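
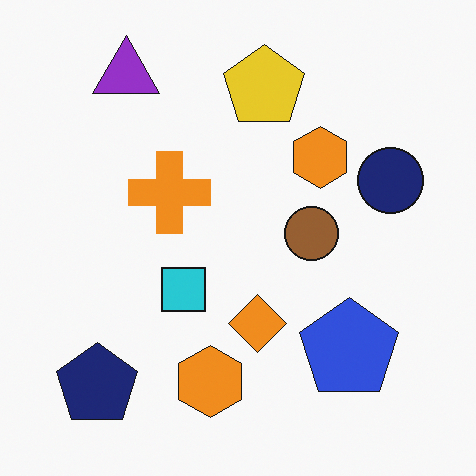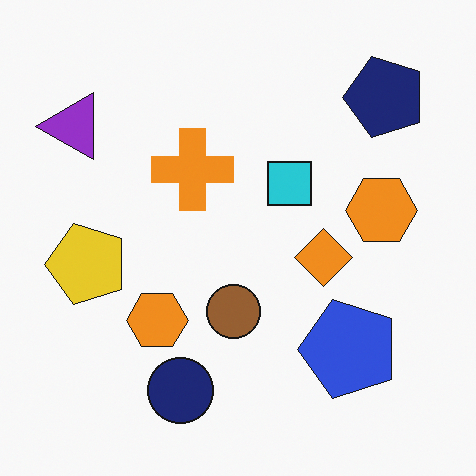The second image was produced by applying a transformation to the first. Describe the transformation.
The transformation is: transposed (reflected across the top-left ↔ bottom-right diagonal).

Shapes have swapped their row and column positions — what was in the top-right is now in the bottom-left — a diagonal reflection.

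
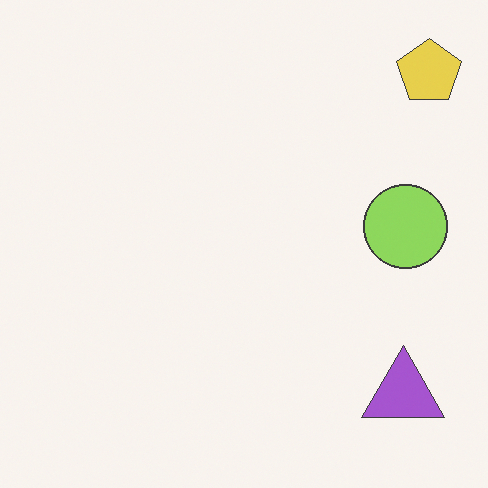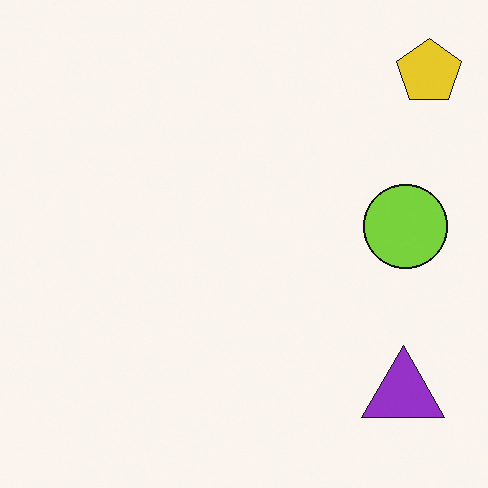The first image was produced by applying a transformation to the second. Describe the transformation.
It was given slightly reduced contrast.

Tones are pushed toward mid-grey across the whole image — a global contrast change.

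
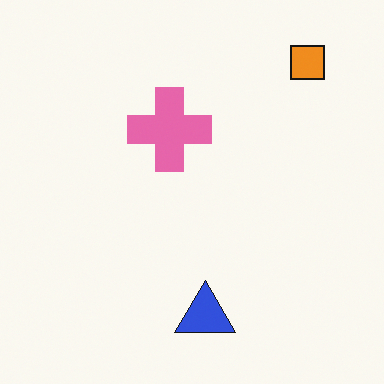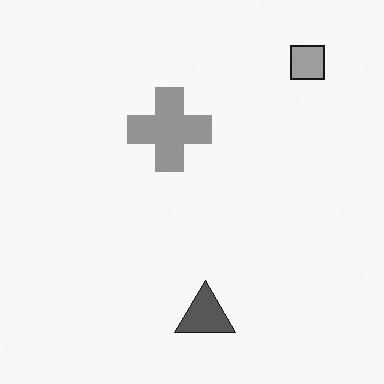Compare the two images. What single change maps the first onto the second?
This is the original image converted to grayscale.

All color is removed — every shape is now a shade of grey.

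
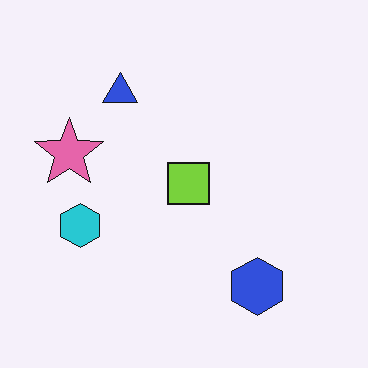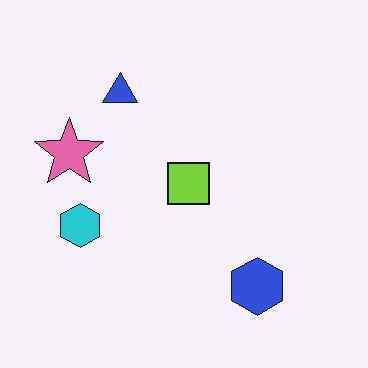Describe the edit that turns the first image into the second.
JPEG-compressed with visible artifacts.

Blocky 8×8 compression artifacts appear around shape edges and the flat background shows ringing — characteristic JPEG degradation.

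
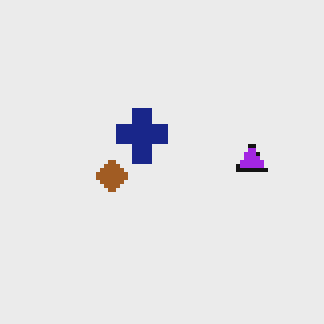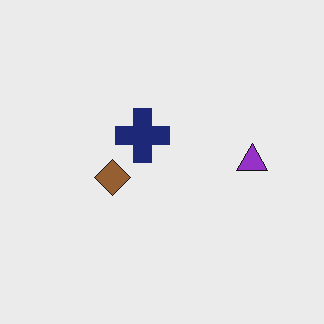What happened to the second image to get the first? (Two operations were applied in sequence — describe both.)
The image was mildly pixelated, then slightly oversaturated.

Shapes are reduced to large square blocks; fine edges and outlines are lost — a downscale-then-upscale (mosaic) effect. All colors are more vivid — a global saturation change.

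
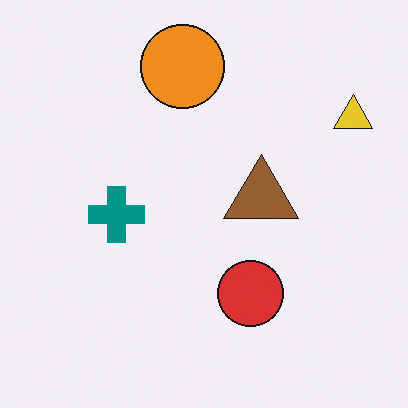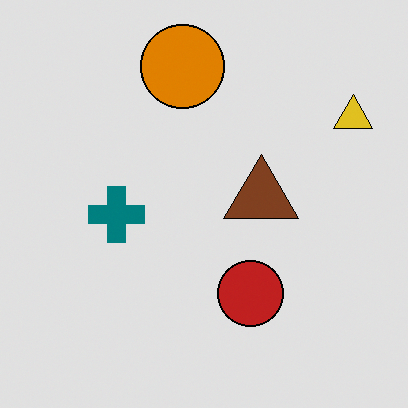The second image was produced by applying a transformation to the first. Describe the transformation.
The transformation is: moderately posterized.

Each flat color has snapped to a coarser quantized level — most visibly, the near-white background has dropped to a flat grey.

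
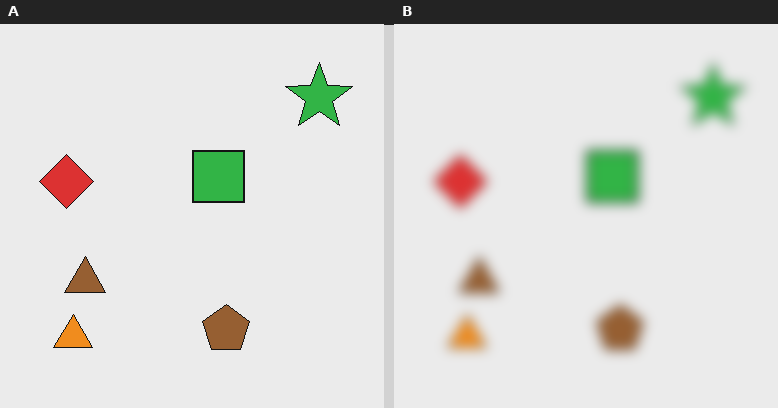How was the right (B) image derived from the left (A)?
The image was strongly gaussian-blurred.

Shape edges and outlines are uniformly softened across the whole image.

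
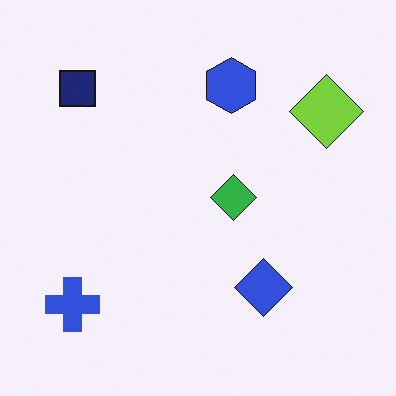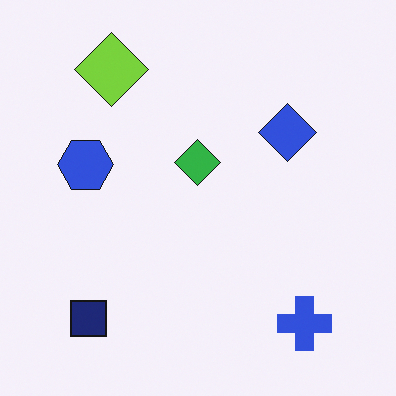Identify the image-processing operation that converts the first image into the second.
The image was rotated 90° counter-clockwise.

The blue cross sits in the bottom-left of the first image and the bottom-right of the second — consistent with a whole-image 90° counter-clockwise rotation.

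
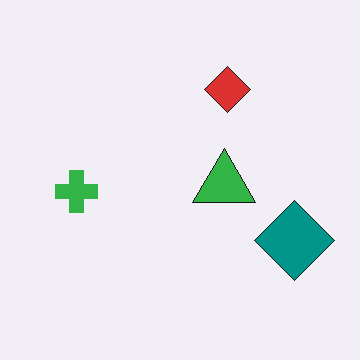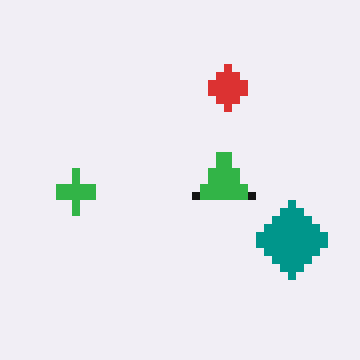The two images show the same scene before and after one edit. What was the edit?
This is the original image pixelated into visible square blocks.

Shapes are reduced to large square blocks; fine edges and outlines are lost — a downscale-then-upscale (mosaic) effect.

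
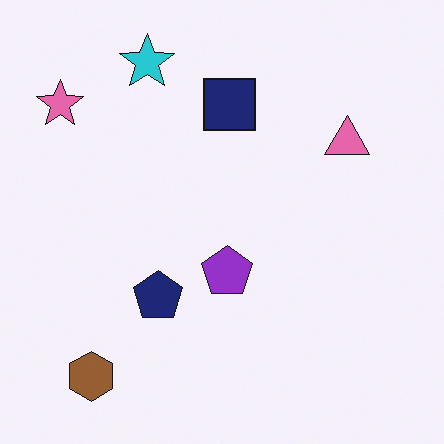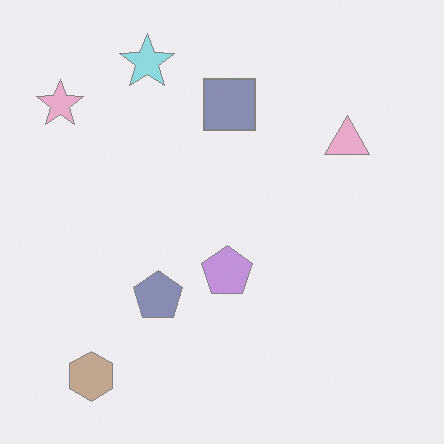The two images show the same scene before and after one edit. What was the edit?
Given much lower contrast.

Tones are pushed toward mid-grey across the whole image — a global contrast change.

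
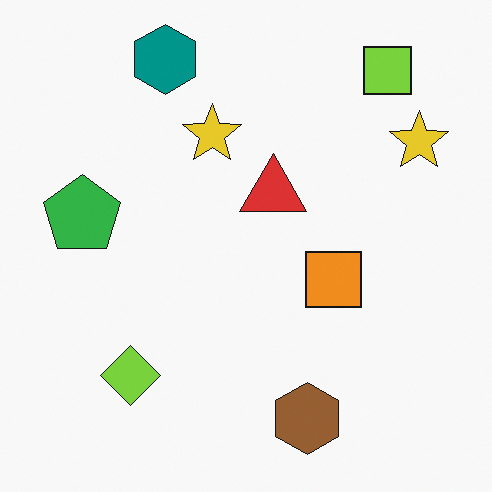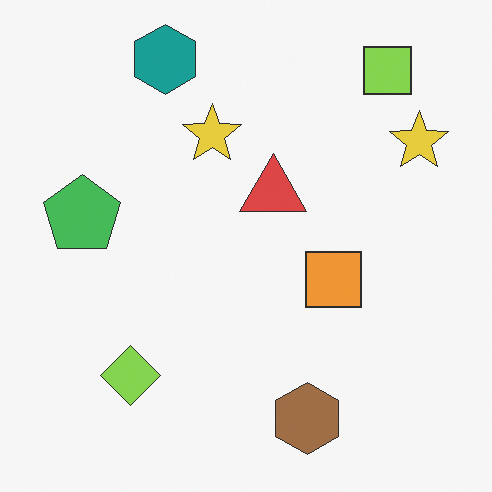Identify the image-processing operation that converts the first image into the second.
The image was given slightly reduced contrast.

Tones are pushed toward mid-grey across the whole image — a global contrast change.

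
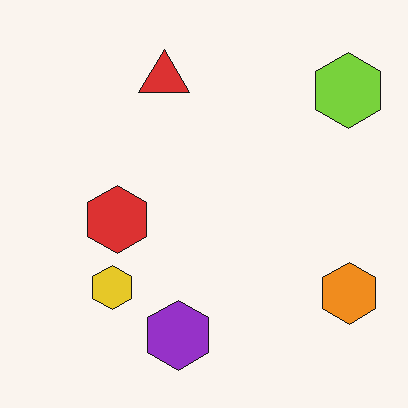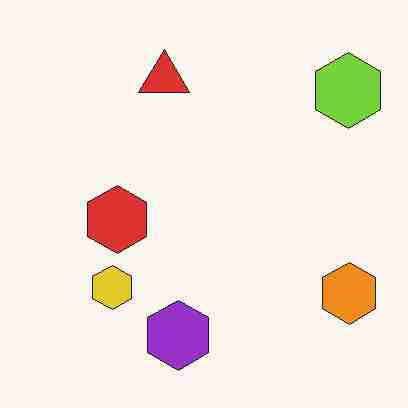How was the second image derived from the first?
The image was heavily JPEG-compressed with obvious blocking artifacts.

Blocky 8×8 compression artifacts appear around shape edges and the flat background shows ringing — characteristic JPEG degradation.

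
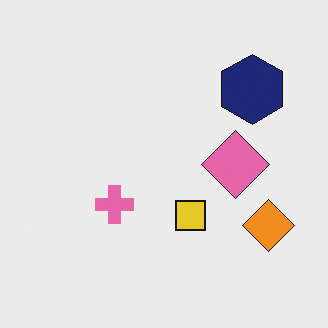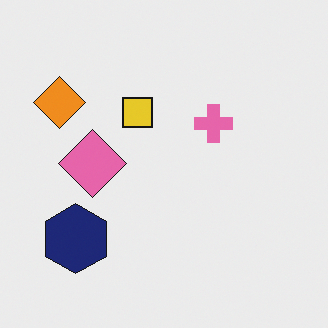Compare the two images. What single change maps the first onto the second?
The image was rotated 180°.

The orange diamond sits in the bottom-right of the first image and the top-left of the second — consistent with a whole-image 180° rotation.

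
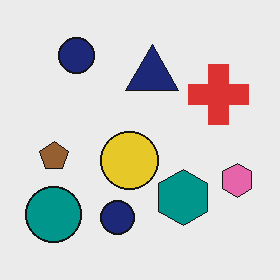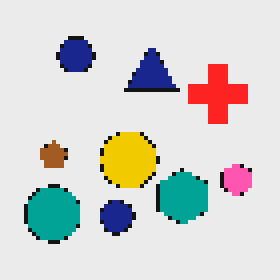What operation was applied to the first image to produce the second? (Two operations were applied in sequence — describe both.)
The transformation is: slightly oversaturated, then mildly pixelated.

All colors are more vivid — a global saturation change. Shapes are reduced to large square blocks; fine edges and outlines are lost — a downscale-then-upscale (mosaic) effect.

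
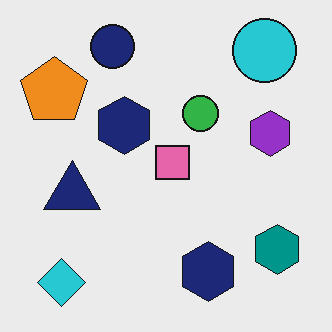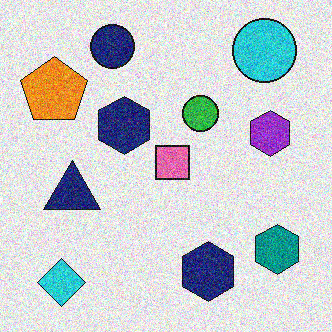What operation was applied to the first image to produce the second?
The transformation is: degraded with strong gaussian noise.

Random speckle covers the whole image, including the flat background.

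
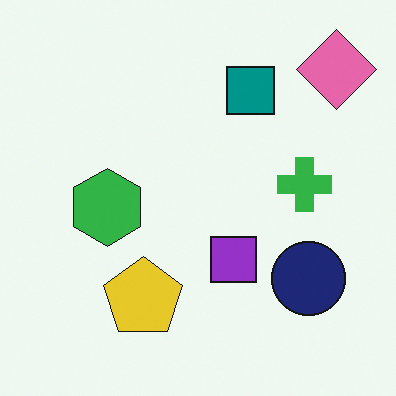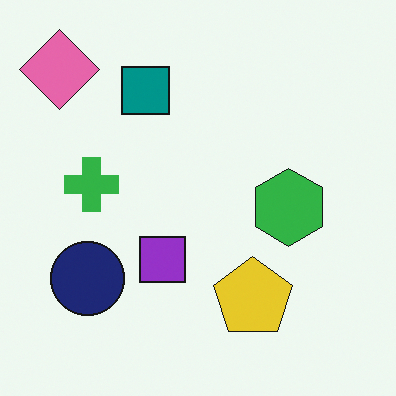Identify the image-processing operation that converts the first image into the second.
The transformation is: flipped horizontally (left ↔ right).

The pink diamond is in the top-right of the first image and the top-left of the second — shapes on opposite sides of the vertical midline have swapped in a mirror flip.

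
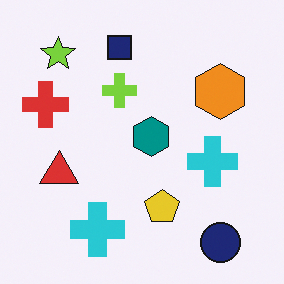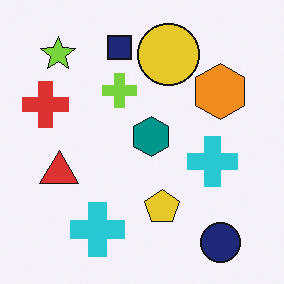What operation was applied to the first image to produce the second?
Overlaid with an additional yellow circle.

A yellow circle appears in the second image that is absent from the first.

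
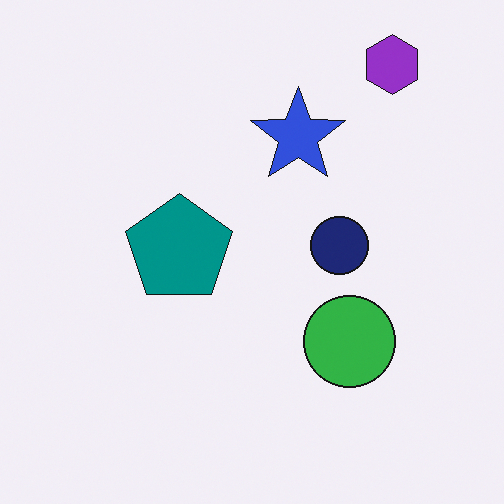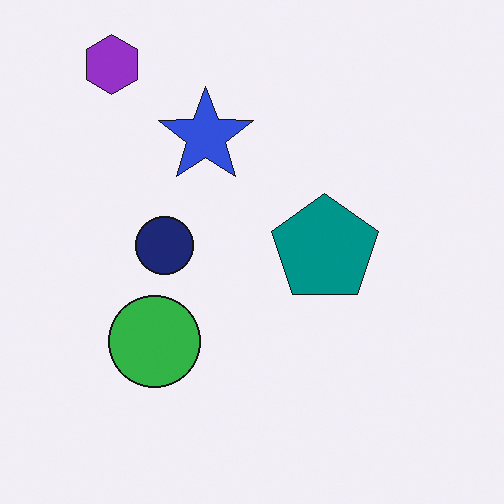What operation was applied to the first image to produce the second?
Flipped horizontally (left ↔ right).

The purple hexagon is in the top-right of the first image and the top-left of the second — shapes on opposite sides of the vertical midline have swapped in a mirror flip.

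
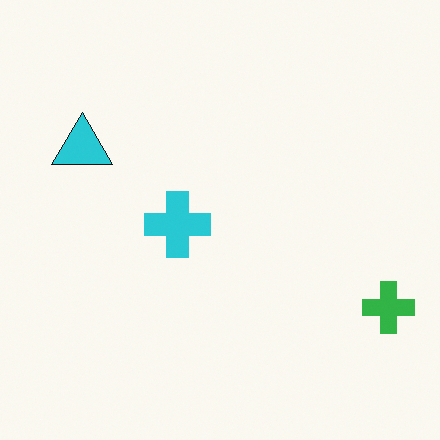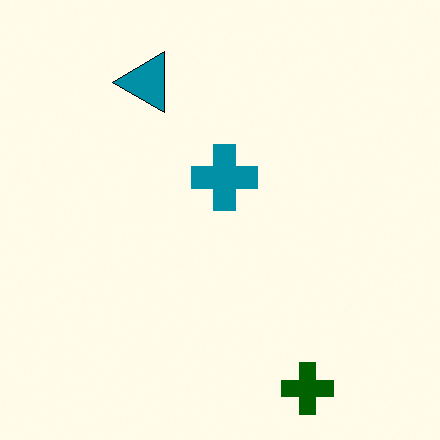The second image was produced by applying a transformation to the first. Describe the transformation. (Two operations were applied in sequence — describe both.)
The image was transposed (reflected across the top-left ↔ bottom-right diagonal), then boosted in contrast.

Shapes have swapped their row and column positions — what was in the top-right is now in the bottom-left — a diagonal reflection. Tones are pushed away from mid-grey across the whole image — a global contrast change.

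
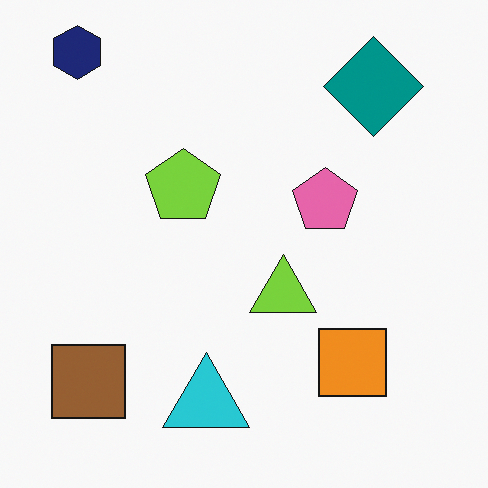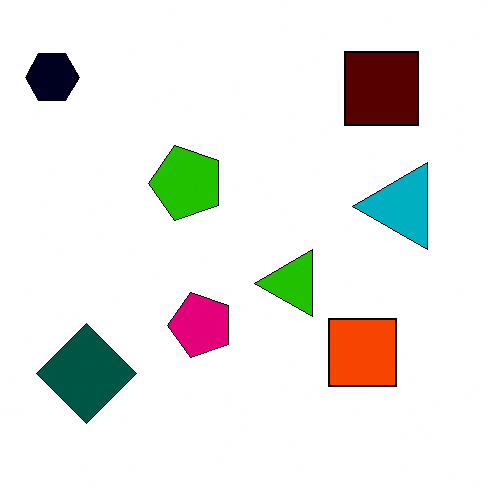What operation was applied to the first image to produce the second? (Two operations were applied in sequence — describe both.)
This is the original image transposed (reflected across the top-left ↔ bottom-right diagonal), then boosted in contrast.

Shapes have swapped their row and column positions — what was in the top-right is now in the bottom-left — a diagonal reflection. Tones are pushed away from mid-grey across the whole image — a global contrast change.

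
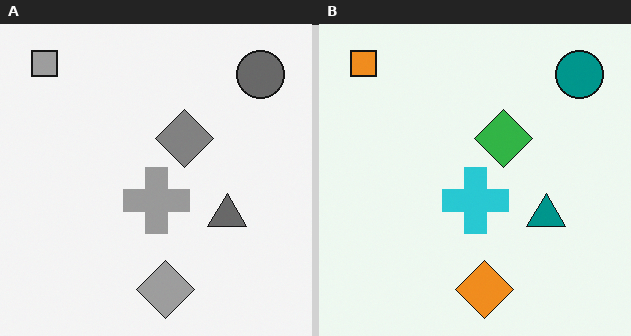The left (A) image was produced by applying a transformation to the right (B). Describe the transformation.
Converted to grayscale.

All color is removed — every shape is now a shade of grey.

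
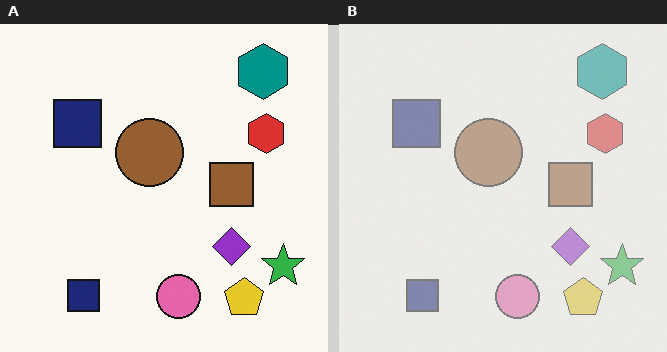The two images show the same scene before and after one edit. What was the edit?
This is the original image given much lower contrast.

Tones are pushed toward mid-grey across the whole image — a global contrast change.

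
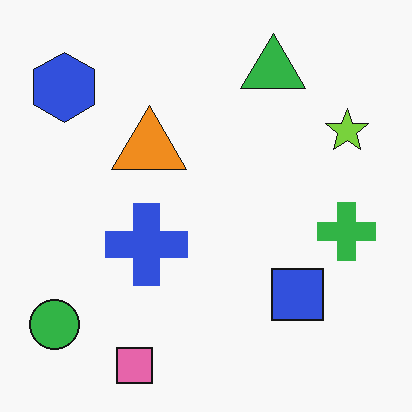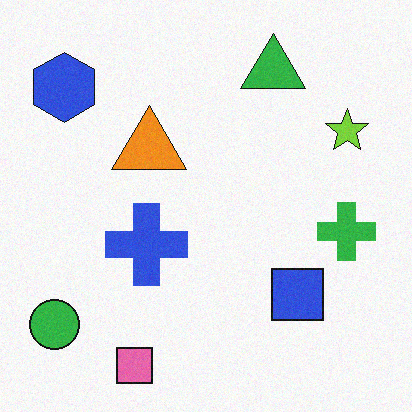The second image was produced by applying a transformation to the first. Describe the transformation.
The transformation is: degraded with subtle gaussian noise.

Random speckle covers the whole image, including the flat background.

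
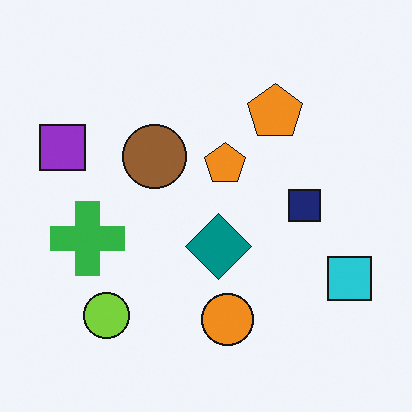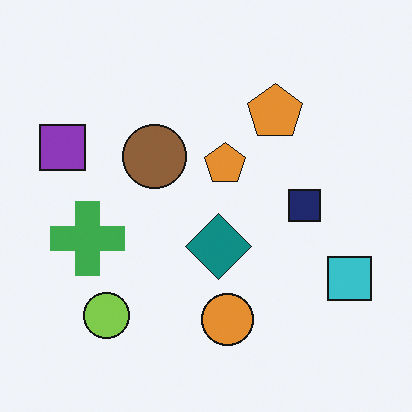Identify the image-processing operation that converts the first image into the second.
Slightly desaturated.

All colors are more muted and greyish — a global saturation change.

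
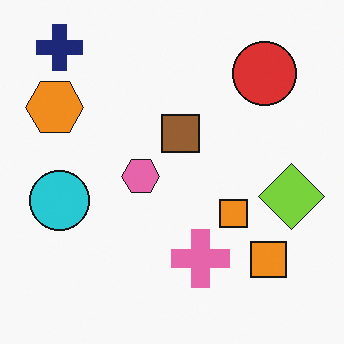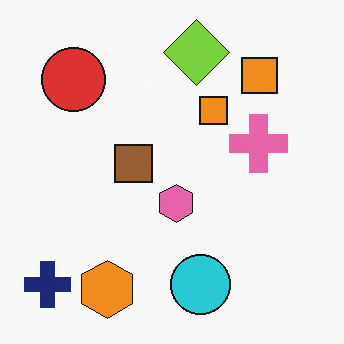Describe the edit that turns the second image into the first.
It was rotated 90° clockwise.

The navy cross sits in the bottom-left of the second image and the top-left of the first — consistent with a whole-image 90° clockwise rotation.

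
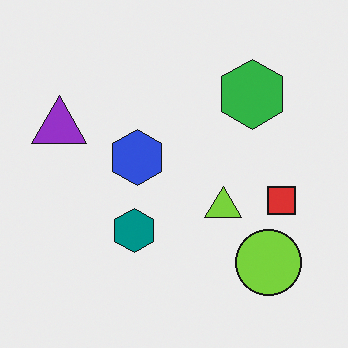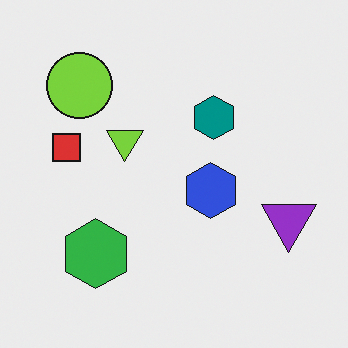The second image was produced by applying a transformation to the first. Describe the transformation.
Rotated 180°.

The lime circle sits in the bottom-right of the first image and the top-left of the second — consistent with a whole-image 180° rotation.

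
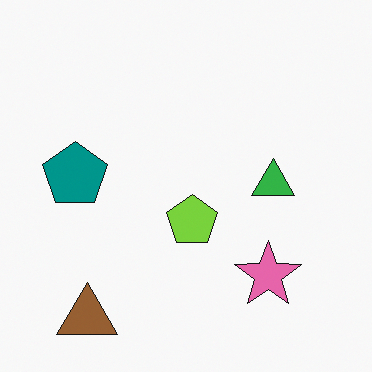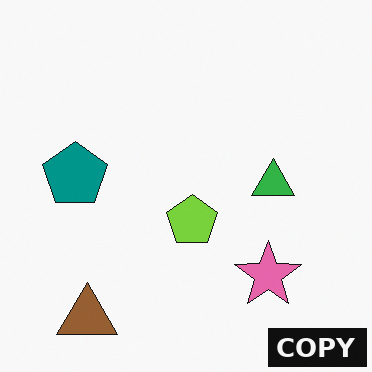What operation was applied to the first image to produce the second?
The second image is the first watermarked with the text "COPY" in the lower-right corner.

A dark label reading "COPY" appears in the lower-right corner.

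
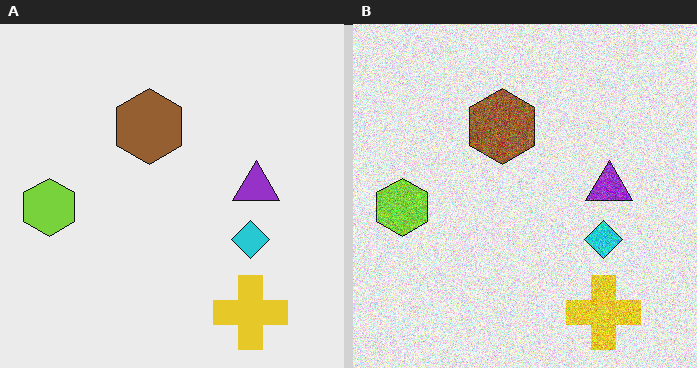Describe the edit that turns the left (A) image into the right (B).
The transformation is: degraded with heavy additive noise.

Random speckle covers the whole image, including the flat background.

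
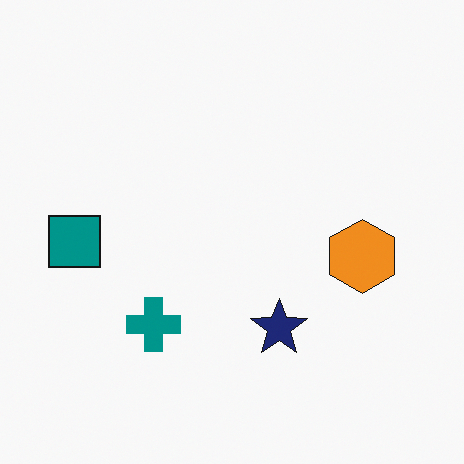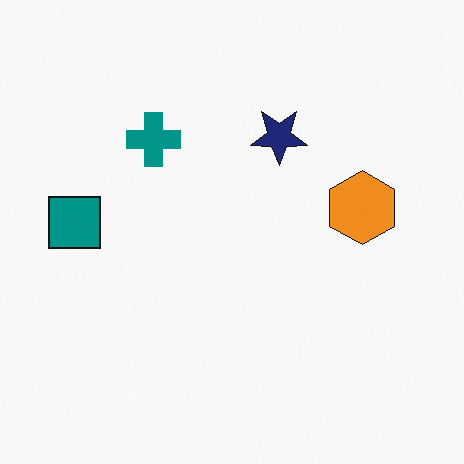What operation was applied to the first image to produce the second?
It was flipped vertically (top ↔ bottom).

The navy star is in the bottom of the first image and the top of the second — shapes on opposite sides of the horizontal midline have swapped in a mirror flip.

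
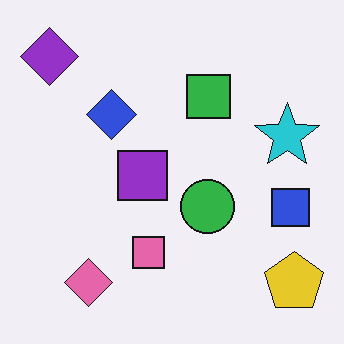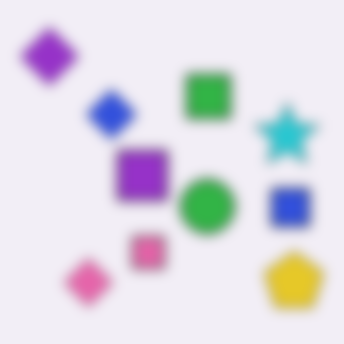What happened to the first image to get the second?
The second image is the first heavily blurred.

Shape edges and outlines are uniformly softened across the whole image.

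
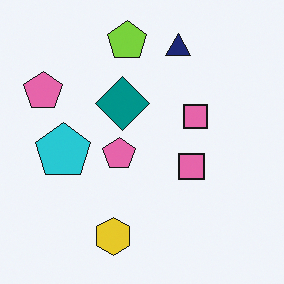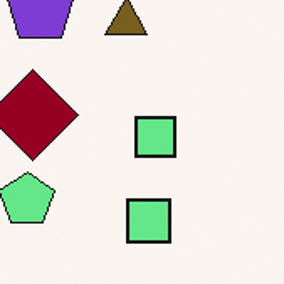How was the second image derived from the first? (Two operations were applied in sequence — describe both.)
The image was cropped to a noticeably smaller region and rescaled, then hue-shifted by a large amount.

The visible shapes are larger and the field of view is narrower; shapes near the original edges may be partly or wholly outside the frame — a crop-and-rescale. Every shape's color has rotated by the same amount around the hue wheel — a uniform hue shift.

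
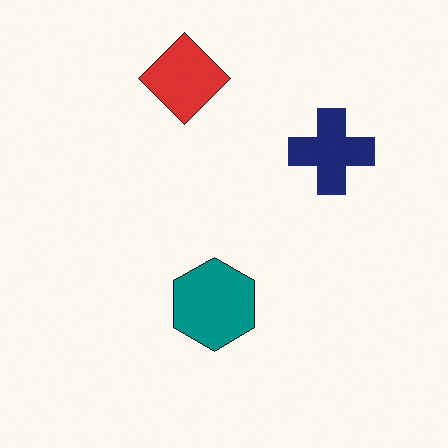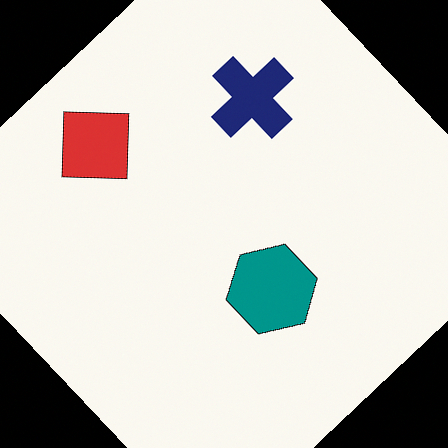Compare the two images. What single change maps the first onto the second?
The second image is the first rotated counter-clockwise by a large amount — several tens of degrees.

Every shape is tilted by the same angle and the image corners show triangular fill wedges — a whole-image rotation by a non-right angle.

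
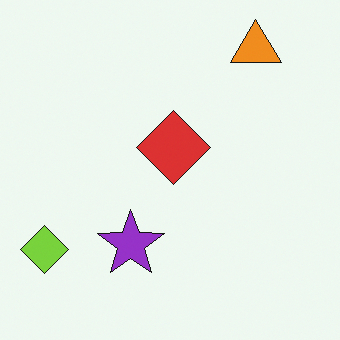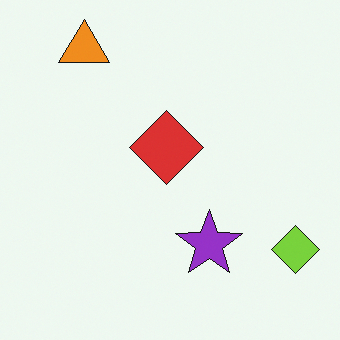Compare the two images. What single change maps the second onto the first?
The image was flipped horizontally (left ↔ right).

The lime diamond is in the bottom-right of the second image and the bottom-left of the first — shapes on opposite sides of the vertical midline have swapped in a mirror flip.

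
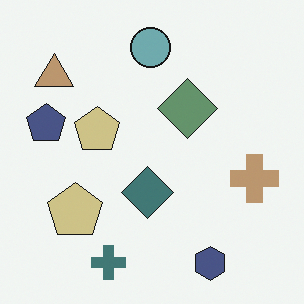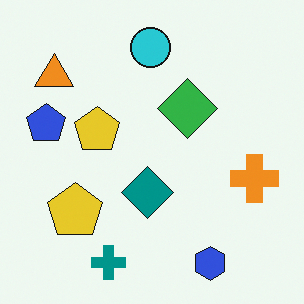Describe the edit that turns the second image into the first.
This is the original image heavily desaturated.

All colors are more muted and greyish — a global saturation change.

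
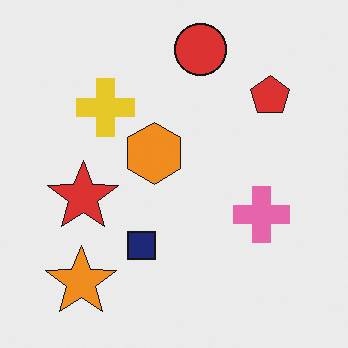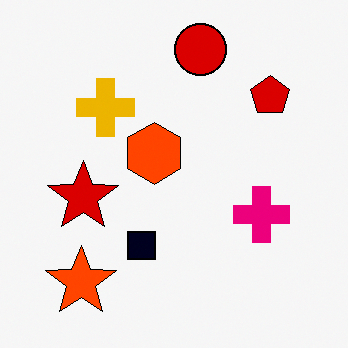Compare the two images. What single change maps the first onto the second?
Boosted in contrast.

Tones are pushed away from mid-grey across the whole image — a global contrast change.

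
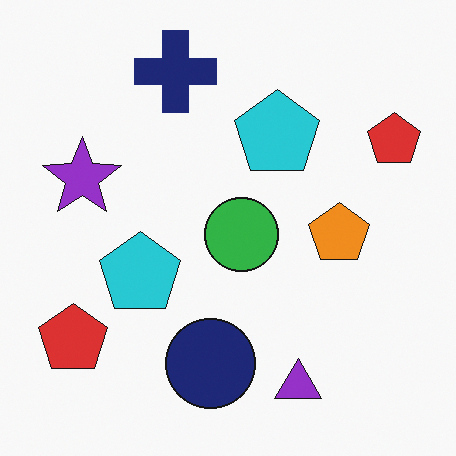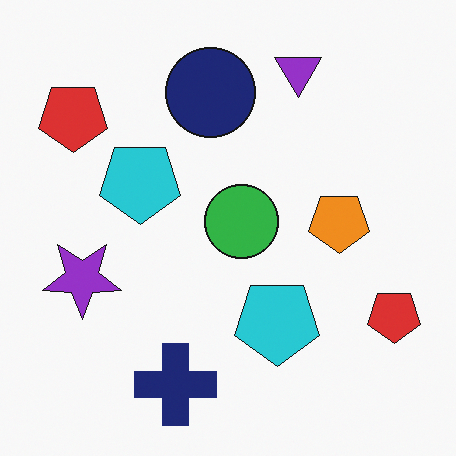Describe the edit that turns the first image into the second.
This is the original image flipped vertically (top ↔ bottom).

The purple triangle is in the bottom of the first image and the top of the second — shapes on opposite sides of the horizontal midline have swapped in a mirror flip.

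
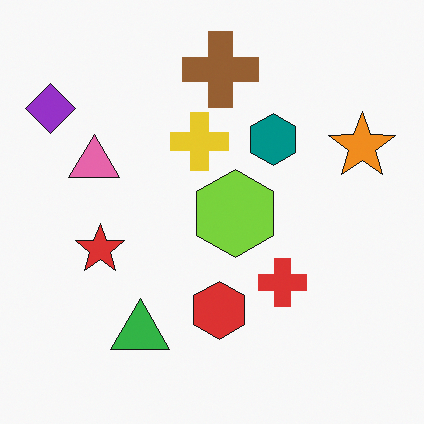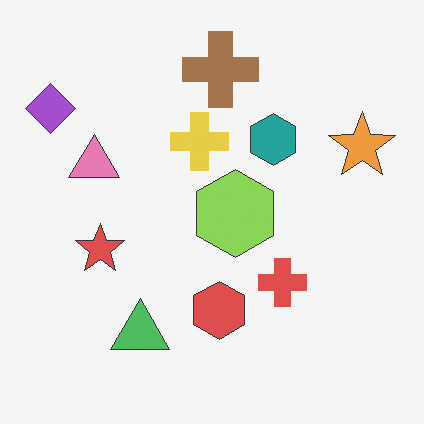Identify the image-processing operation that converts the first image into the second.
The image was given slightly reduced contrast.

Tones are pushed toward mid-grey across the whole image — a global contrast change.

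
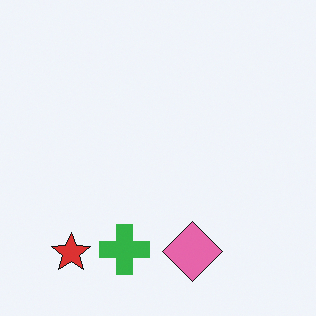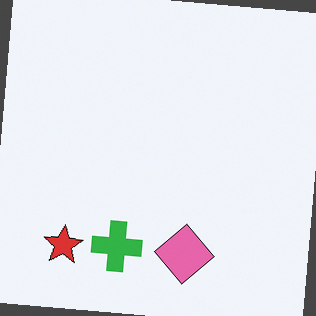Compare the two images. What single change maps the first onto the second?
The transformation is: rotated clockwise by a few degrees.

Every shape is tilted by the same angle and the image corners show triangular fill wedges — a whole-image rotation by a non-right angle.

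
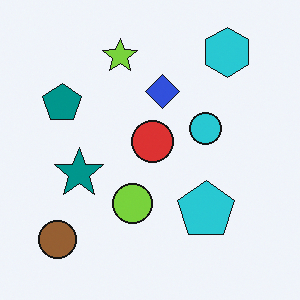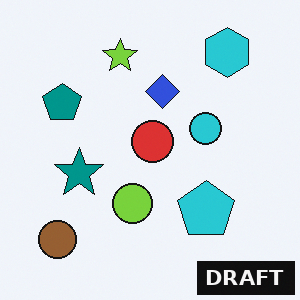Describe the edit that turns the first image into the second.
The image was watermarked with the text "DRAFT" in the lower-right corner.

A dark label reading "DRAFT" appears in the lower-right corner.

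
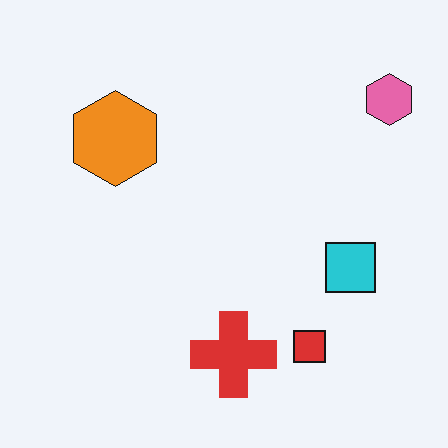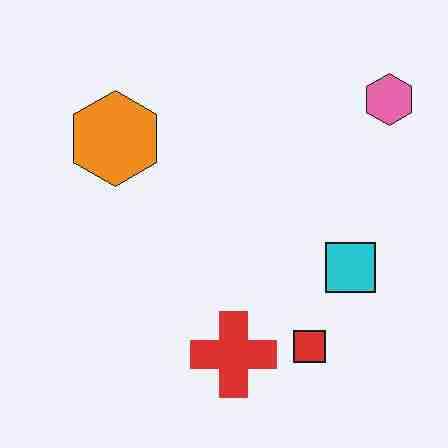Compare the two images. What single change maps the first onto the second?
Heavily JPEG-compressed with obvious blocking artifacts.

Blocky 8×8 compression artifacts appear around shape edges and the flat background shows ringing — characteristic JPEG degradation.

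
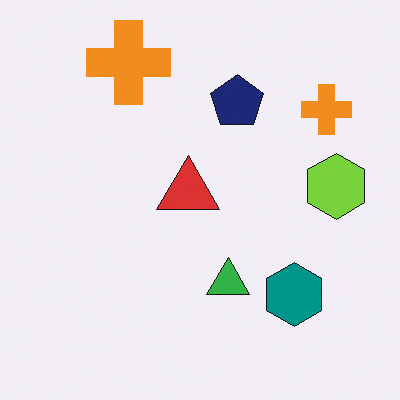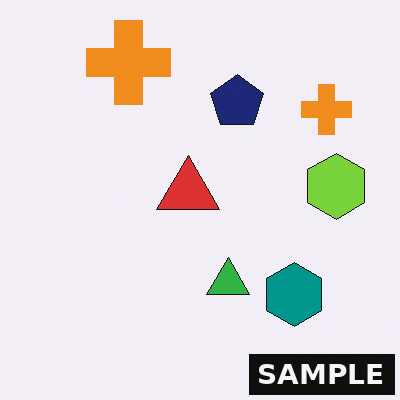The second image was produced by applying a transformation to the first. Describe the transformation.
This is the original image watermarked with the text "SAMPLE" in the lower-right corner.

A dark label reading "SAMPLE" appears in the lower-right corner.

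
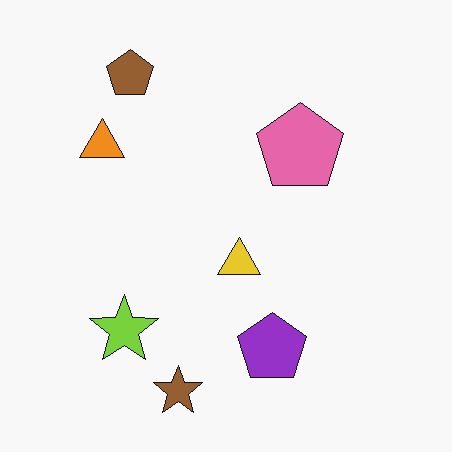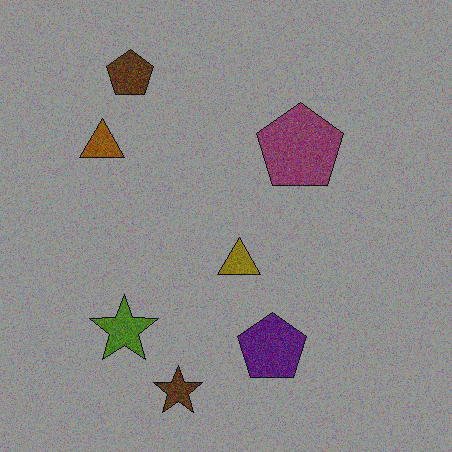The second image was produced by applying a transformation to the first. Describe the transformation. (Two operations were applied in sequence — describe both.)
The image was degraded with strong gaussian noise, then darkened a lot.

Random speckle covers the whole image, including the flat background. Every pixel — background and shapes alike — is uniformly darkened.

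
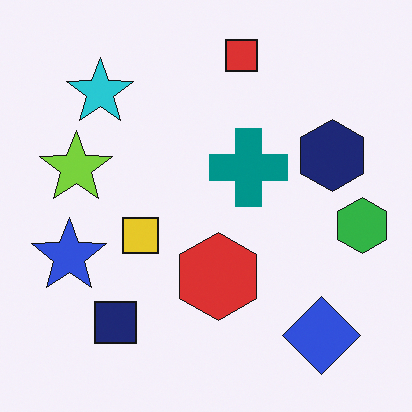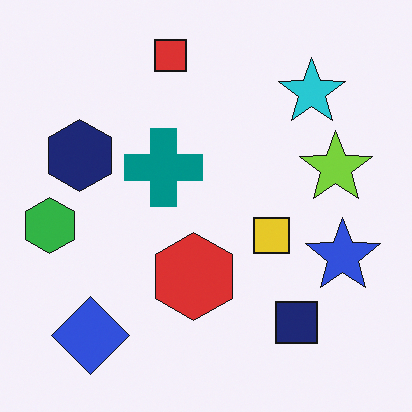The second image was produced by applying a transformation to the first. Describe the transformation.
It was flipped horizontally (left ↔ right).

The green hexagon is in the right of the first image and the left of the second — shapes on opposite sides of the vertical midline have swapped in a mirror flip.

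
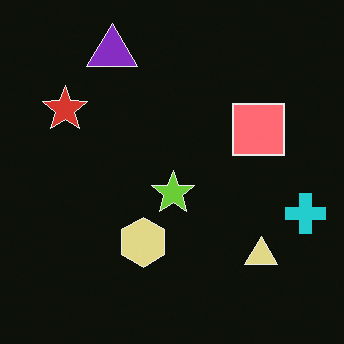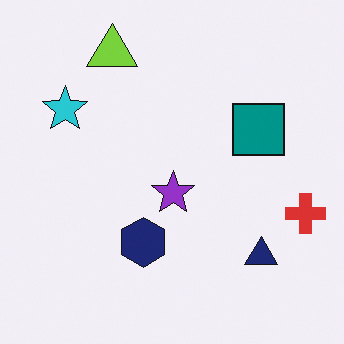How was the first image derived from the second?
The transformation is: color-inverted (negative).

The light background has become dark and every shape's color is its complement — a photographic negative.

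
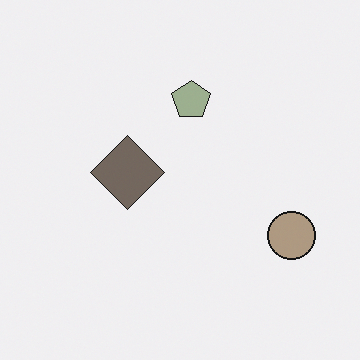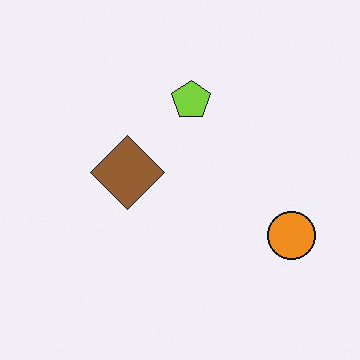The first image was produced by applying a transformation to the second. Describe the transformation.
The image was made much more muted (saturation change).

All colors are more muted and greyish — a global saturation change.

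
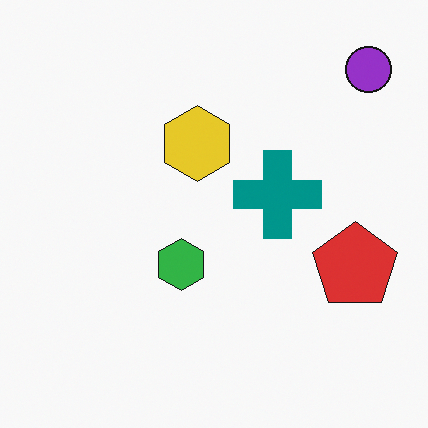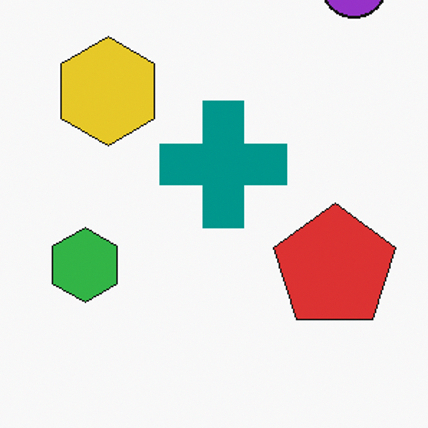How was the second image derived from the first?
Cropped to a modestly smaller region and rescaled.

The visible shapes are larger and the field of view is narrower; shapes near the original edges may be partly or wholly outside the frame — a crop-and-rescale.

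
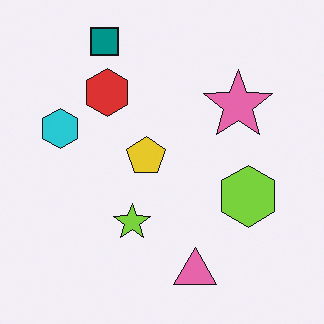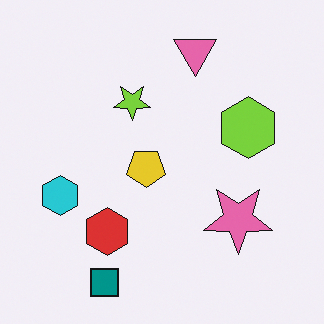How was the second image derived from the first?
This is the original image flipped vertically (top ↔ bottom).

The teal square is in the top-left of the first image and the bottom-left of the second — shapes on opposite sides of the horizontal midline have swapped in a mirror flip.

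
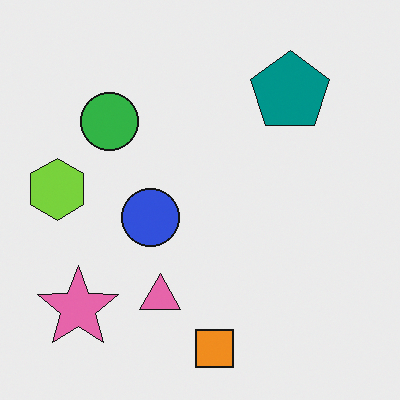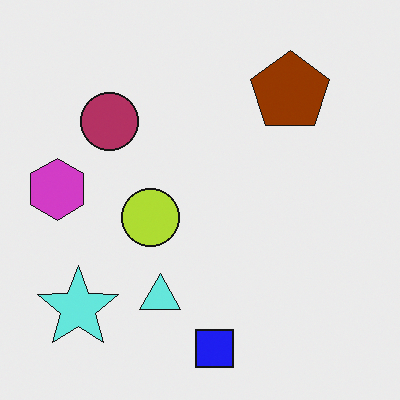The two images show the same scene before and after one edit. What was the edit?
It was hue-shifted through roughly half the color wheel.

Every shape's color has rotated by the same amount around the hue wheel — a uniform hue shift.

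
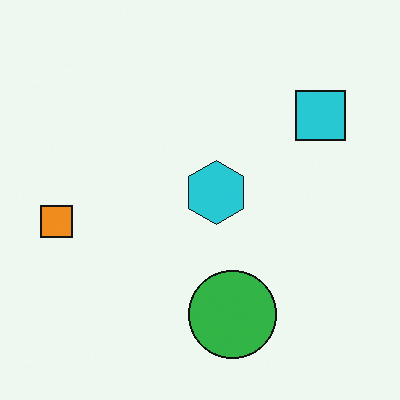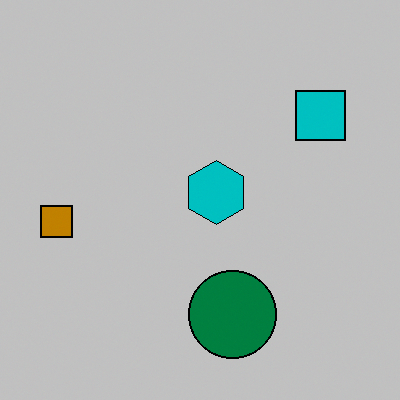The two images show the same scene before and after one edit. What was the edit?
Aggressively posterized.

Each flat color has snapped to a coarser quantized level — most visibly, the near-white background has dropped to a flat grey.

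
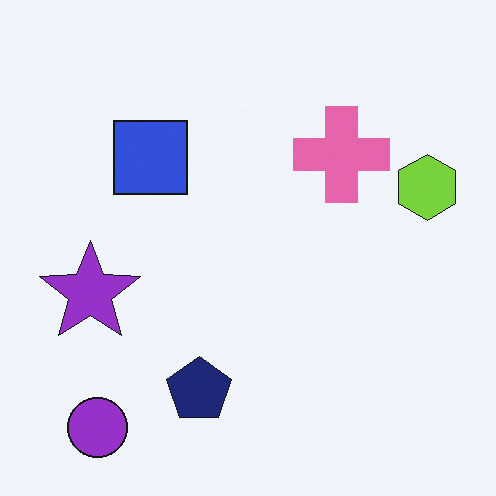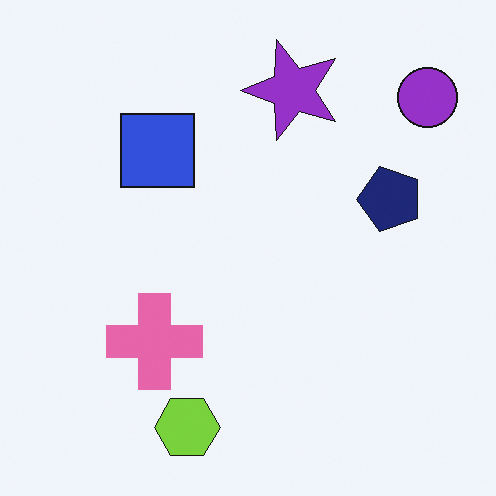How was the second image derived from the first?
The second image is the first transposed (reflected across the top-left ↔ bottom-right diagonal).

Shapes have swapped their row and column positions — what was in the top-right is now in the bottom-left — a diagonal reflection.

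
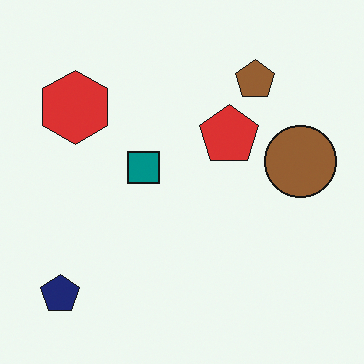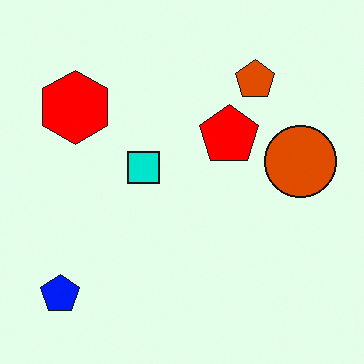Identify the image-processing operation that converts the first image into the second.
This is the original image made much more vivid (saturation change).

All colors are more vivid — a global saturation change.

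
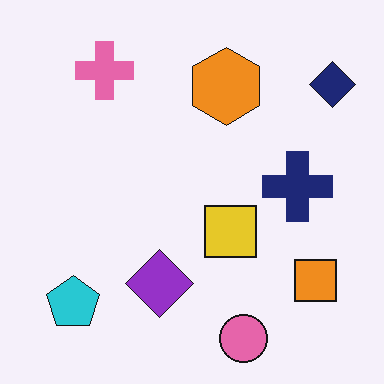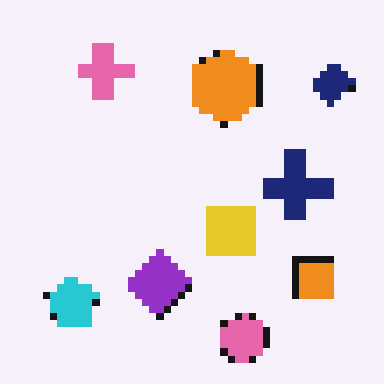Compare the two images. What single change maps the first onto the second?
Pixelated into visible square blocks.

Shapes are reduced to large square blocks; fine edges and outlines are lost — a downscale-then-upscale (mosaic) effect.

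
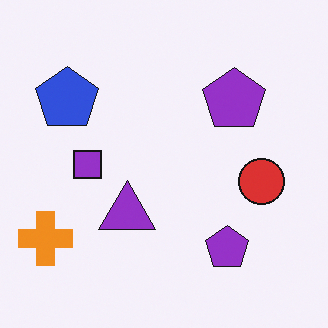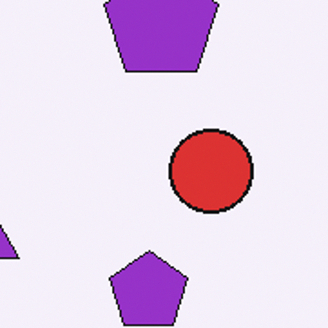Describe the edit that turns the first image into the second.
The transformation is: cropped to a noticeably smaller region and rescaled.

The visible shapes are larger and the field of view is narrower; shapes near the original edges may be partly or wholly outside the frame — a crop-and-rescale.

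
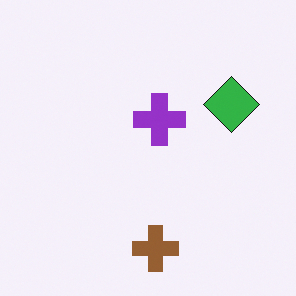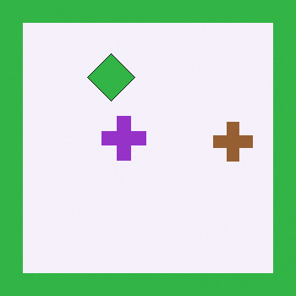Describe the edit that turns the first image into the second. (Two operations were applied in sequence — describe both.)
This is the original image rotated 90° counter-clockwise, then framed with a green border.

The brown cross sits in the bottom of the first image and the right of the second — consistent with a whole-image 90° counter-clockwise rotation. A solid green frame runs around the edge of the second image, with the content slightly shrunk inside it.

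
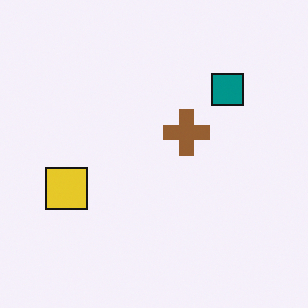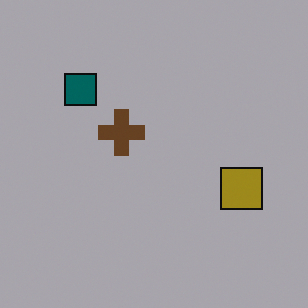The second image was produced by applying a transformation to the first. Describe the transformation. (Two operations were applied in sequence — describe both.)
Flipped horizontally (left ↔ right), then substantially darkened.

The yellow square is in the left of the first image and the right of the second — shapes on opposite sides of the vertical midline have swapped in a mirror flip. Every pixel — background and shapes alike — is uniformly darkened.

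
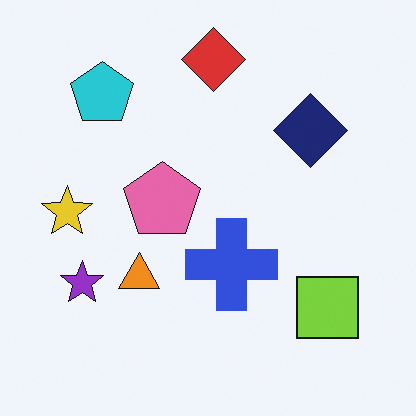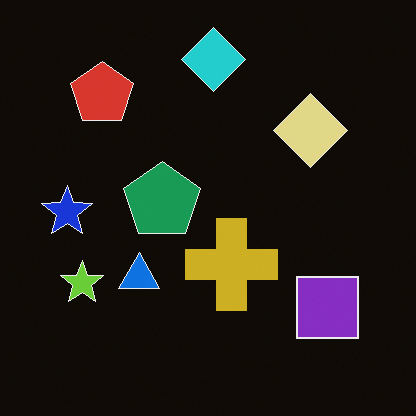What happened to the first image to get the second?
It was color-inverted (negative).

The light background has become dark and every shape's color is its complement — a photographic negative.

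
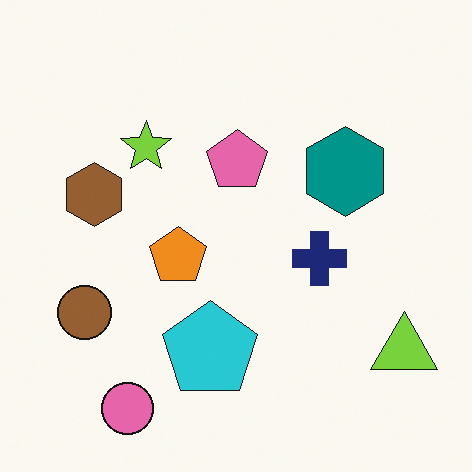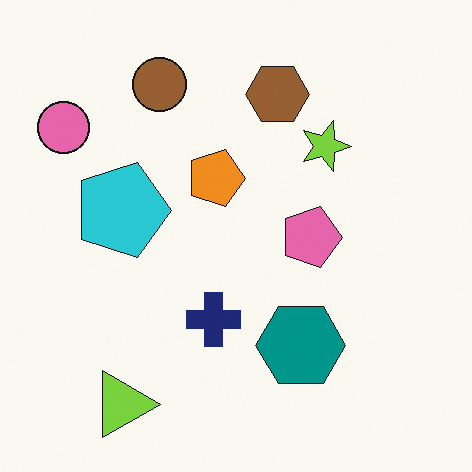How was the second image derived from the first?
The image was rotated 90° clockwise.

The pink circle sits in the bottom-left of the first image and the top-left of the second — consistent with a whole-image 90° clockwise rotation.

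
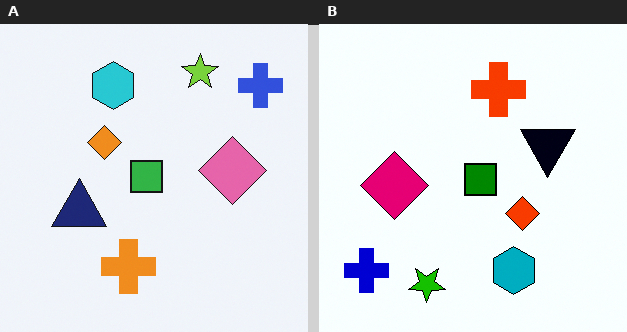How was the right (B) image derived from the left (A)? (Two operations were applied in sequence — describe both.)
Boosted in contrast, then rotated 180°.

Tones are pushed away from mid-grey across the whole image — a global contrast change. The blue cross sits in the top-right of the left (A) image and the bottom-left of the right (B) — consistent with a whole-image 180° rotation.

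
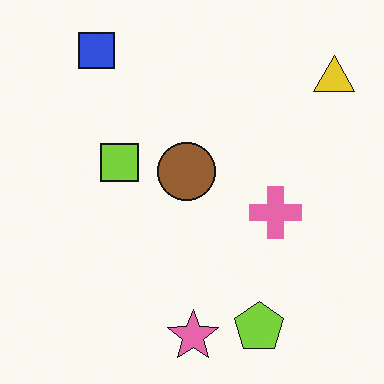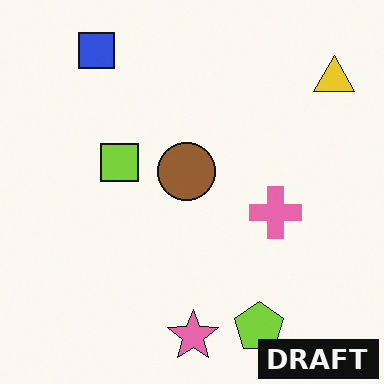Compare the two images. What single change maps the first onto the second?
It was watermarked with the text "DRAFT" in the lower-right corner.

A dark label reading "DRAFT" appears in the lower-right corner.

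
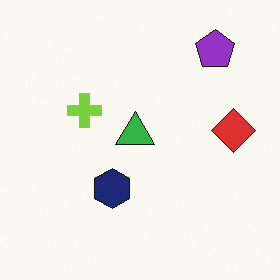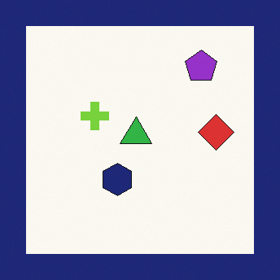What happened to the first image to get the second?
It was framed with a navy border.

A solid navy frame runs around the edge of the second image, with the content slightly shrunk inside it.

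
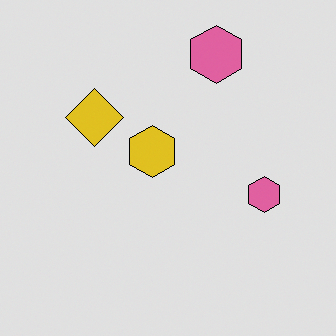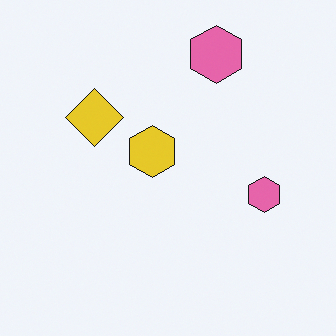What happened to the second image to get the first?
The image was moderately posterized.

Each flat color has snapped to a coarser quantized level — most visibly, the near-white background has dropped to a flat grey.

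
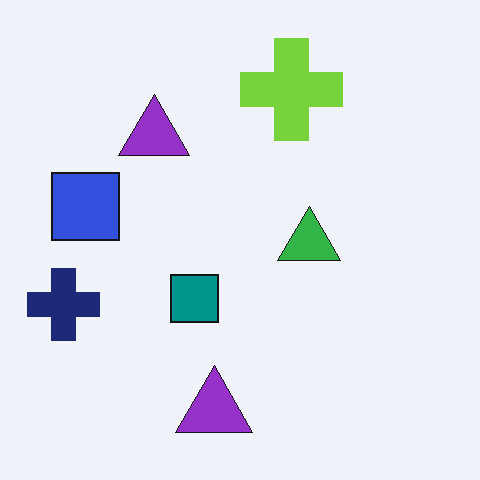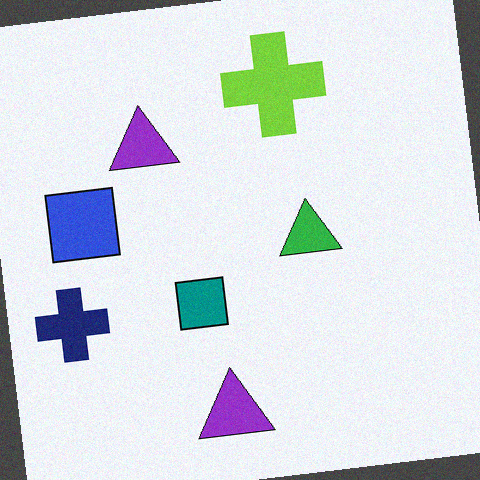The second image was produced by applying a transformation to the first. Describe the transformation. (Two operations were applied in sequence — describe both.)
Rotated counter-clockwise by a small amount, then degraded with light additive noise.

Every shape is tilted by the same angle and the image corners show triangular fill wedges — a whole-image rotation by a non-right angle. Random speckle covers the whole image, including the flat background.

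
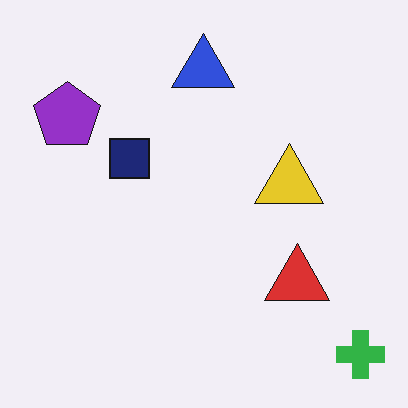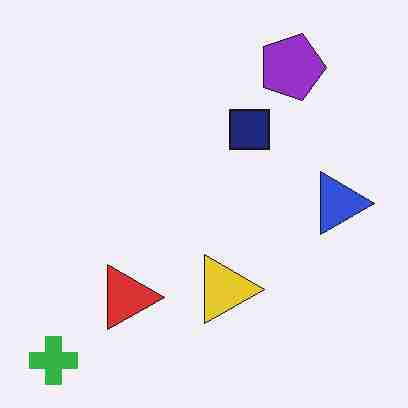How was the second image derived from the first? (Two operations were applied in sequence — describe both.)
The second image is the first rotated 90° clockwise, then degraded with heavy JPEG compression.

The green cross sits in the bottom-right of the first image and the bottom-left of the second — consistent with a whole-image 90° clockwise rotation. Blocky 8×8 compression artifacts appear around shape edges and the flat background shows ringing — characteristic JPEG degradation.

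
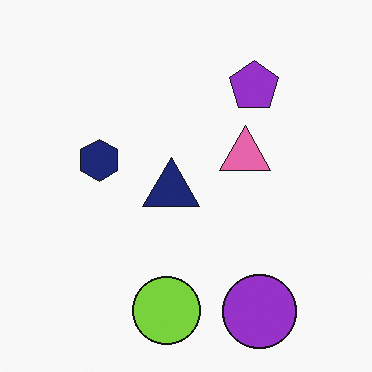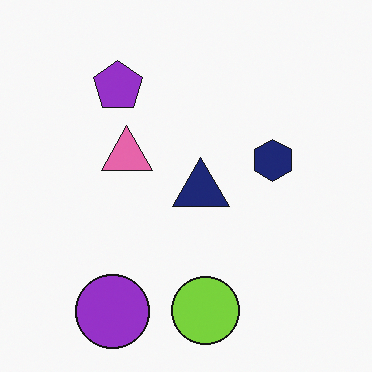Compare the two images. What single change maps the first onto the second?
The transformation is: flipped horizontally (left ↔ right).

The navy hexagon is in the left of the first image and the right of the second — shapes on opposite sides of the vertical midline have swapped in a mirror flip.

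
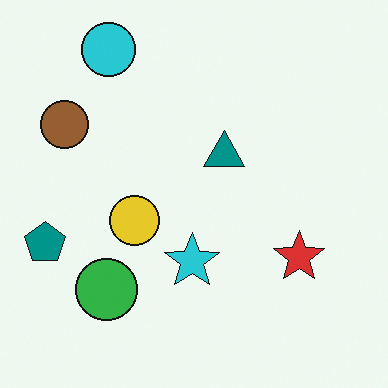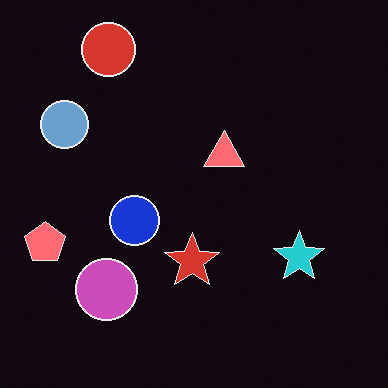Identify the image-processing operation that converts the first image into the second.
The transformation is: color-inverted (negative).

The light background has become dark and every shape's color is its complement — a photographic negative.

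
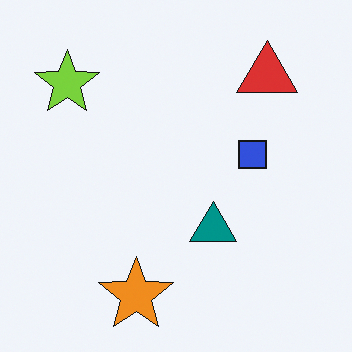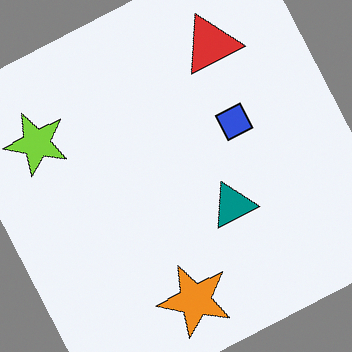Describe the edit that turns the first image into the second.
Rotated counter-clockwise by a clearly visible amount.

Every shape is tilted by the same angle and the image corners show triangular fill wedges — a whole-image rotation by a non-right angle.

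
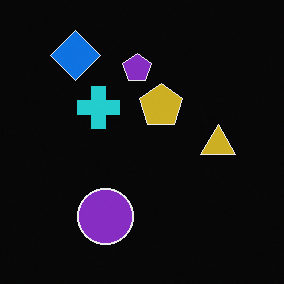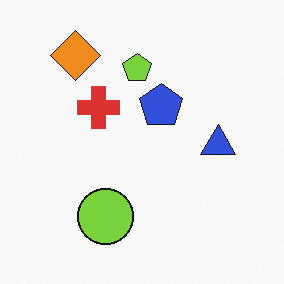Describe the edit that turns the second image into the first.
This is the original image color-inverted (negative).

The light background has become dark and every shape's color is its complement — a photographic negative.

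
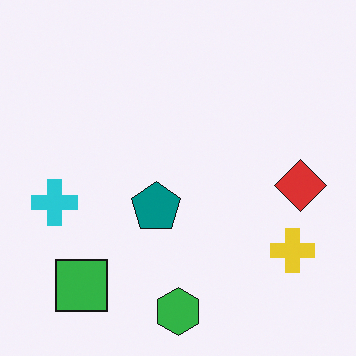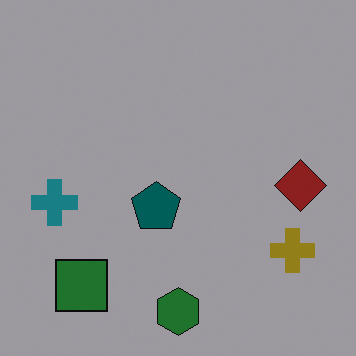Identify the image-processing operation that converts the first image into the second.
The transformation is: noticeably darkened.

Every pixel — background and shapes alike — is uniformly darkened.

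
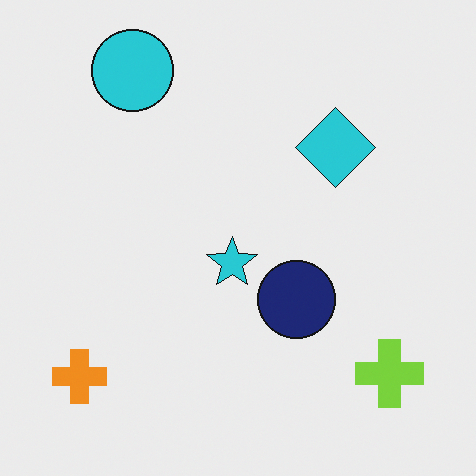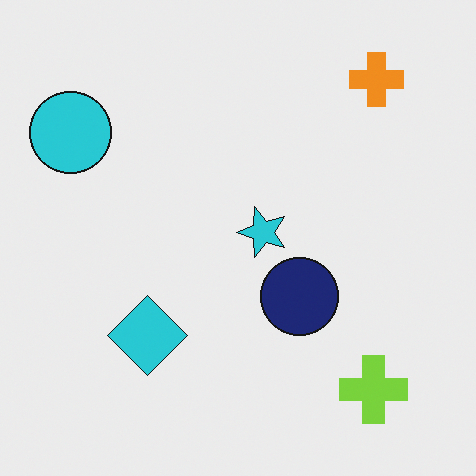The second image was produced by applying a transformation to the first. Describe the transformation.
Transposed (reflected across the top-left ↔ bottom-right diagonal).

Shapes have swapped their row and column positions — what was in the top-right is now in the bottom-left — a diagonal reflection.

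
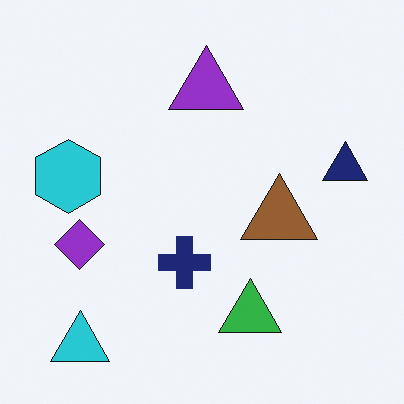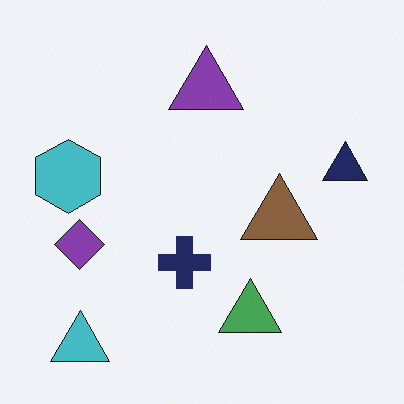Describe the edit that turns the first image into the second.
The transformation is: slightly desaturated.

All colors are more muted and greyish — a global saturation change.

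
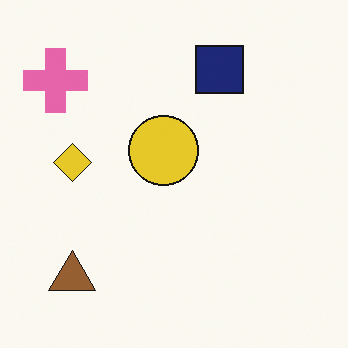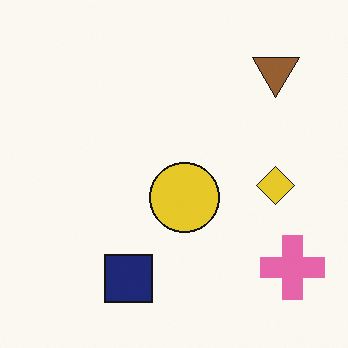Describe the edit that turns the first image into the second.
This is the original image rotated 180°.

The pink cross sits in the top-left of the first image and the bottom-right of the second — consistent with a whole-image 180° rotation.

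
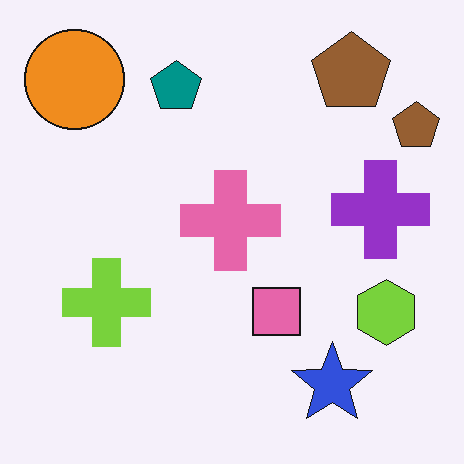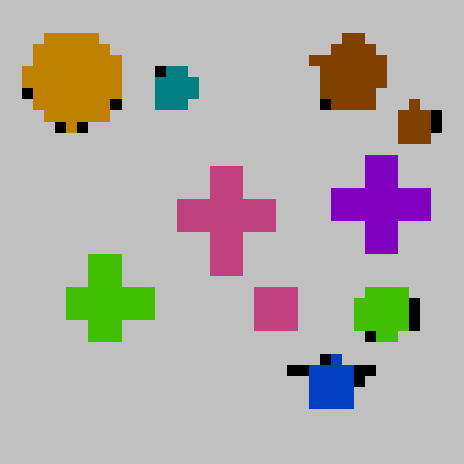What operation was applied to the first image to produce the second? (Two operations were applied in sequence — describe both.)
The image was heavily pixelated into large blocks, then aggressively posterized.

Shapes are reduced to large square blocks; fine edges and outlines are lost — a downscale-then-upscale (mosaic) effect. Each flat color has snapped to a coarser quantized level — most visibly, the near-white background has dropped to a flat grey.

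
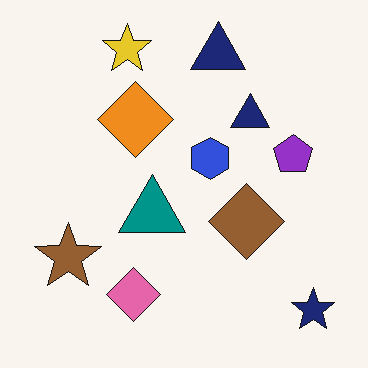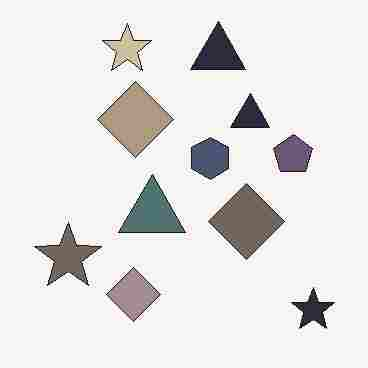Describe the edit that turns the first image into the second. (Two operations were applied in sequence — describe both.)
The transformation is: made much more muted (saturation change), then degraded with heavy JPEG compression.

All colors are more muted and greyish — a global saturation change. Blocky 8×8 compression artifacts appear around shape edges and the flat background shows ringing — characteristic JPEG degradation.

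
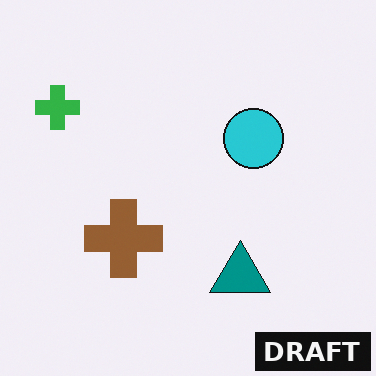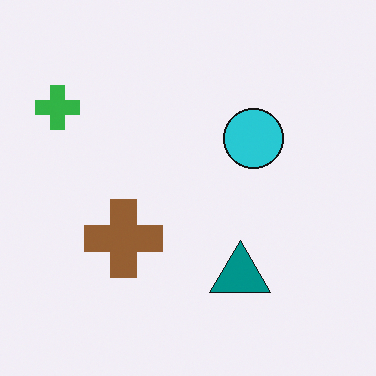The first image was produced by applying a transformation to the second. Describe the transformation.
This is the original image watermarked with the text "DRAFT" in the lower-right corner.

A dark label reading "DRAFT" appears in the lower-right corner.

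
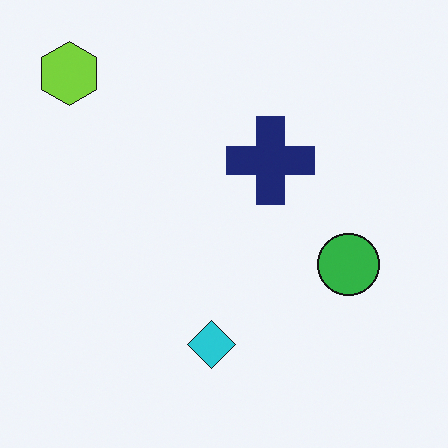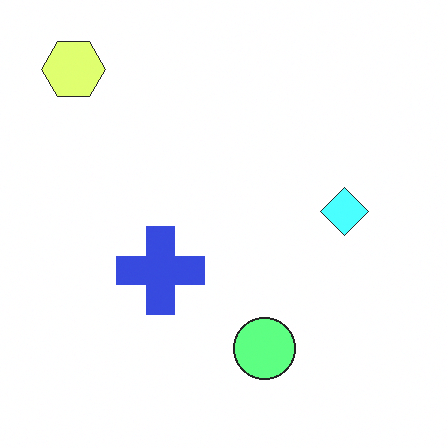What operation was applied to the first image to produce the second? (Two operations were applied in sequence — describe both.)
The second image is the first transposed (reflected across the top-left ↔ bottom-right diagonal), then substantially brightened.

Shapes have swapped their row and column positions — what was in the top-right is now in the bottom-left — a diagonal reflection. Every pixel — background and shapes alike — is uniformly brightened.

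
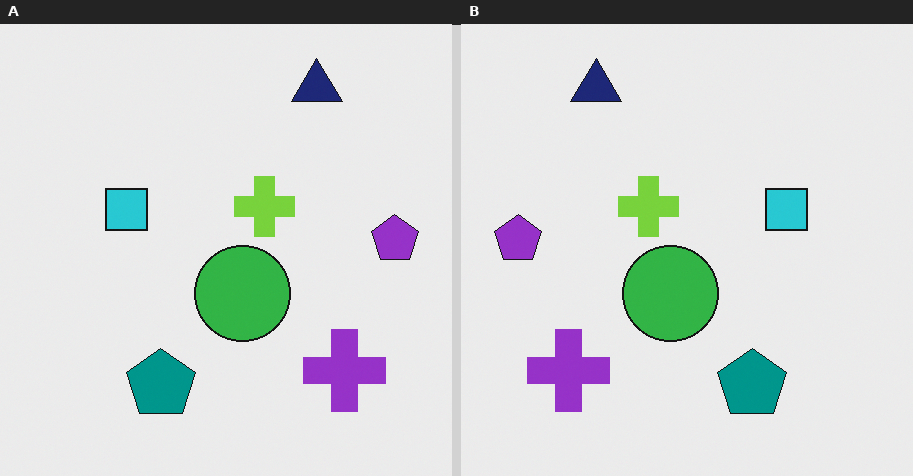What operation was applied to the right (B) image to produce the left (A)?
The left (A) image is the right (B) flipped horizontally (left ↔ right).

The purple pentagon is in the left of the right (B) image and the right of the left (A) — shapes on opposite sides of the vertical midline have swapped in a mirror flip.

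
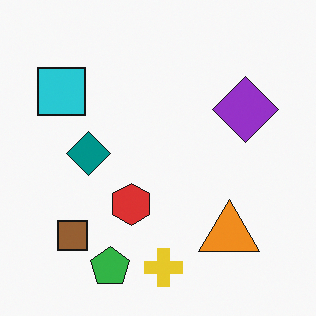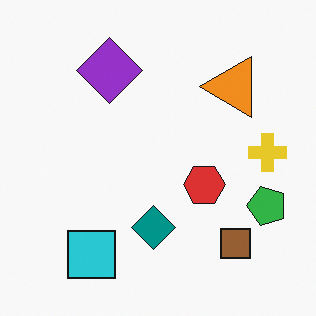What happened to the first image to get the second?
Rotated 90° counter-clockwise.

The green pentagon sits in the bottom of the first image and the right of the second — consistent with a whole-image 90° counter-clockwise rotation.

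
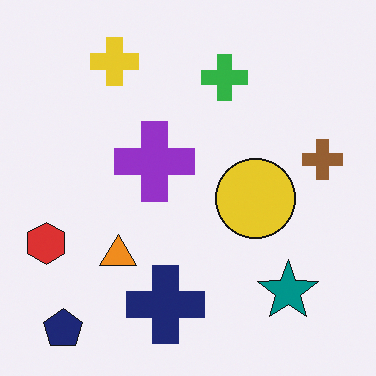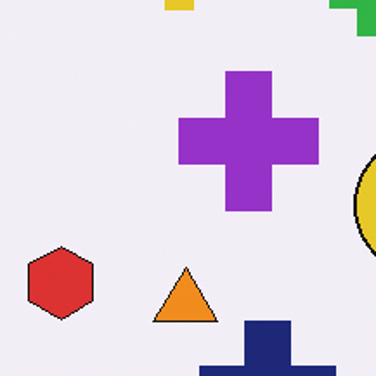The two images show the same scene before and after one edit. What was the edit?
This is the original image cropped tightly and scaled back up.

The visible shapes are larger and the field of view is narrower; shapes near the original edges may be partly or wholly outside the frame — a crop-and-rescale.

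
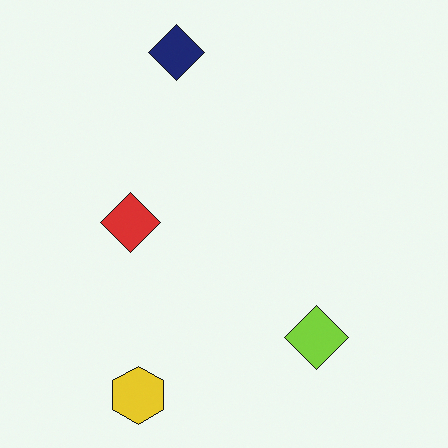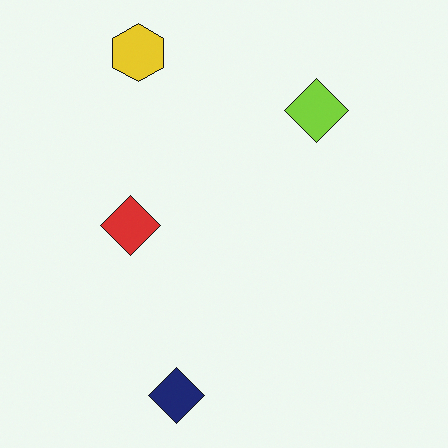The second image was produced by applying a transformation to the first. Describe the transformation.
This is the original image flipped vertically (top ↔ bottom).

The navy diamond is in the top of the first image and the bottom of the second — shapes on opposite sides of the horizontal midline have swapped in a mirror flip.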